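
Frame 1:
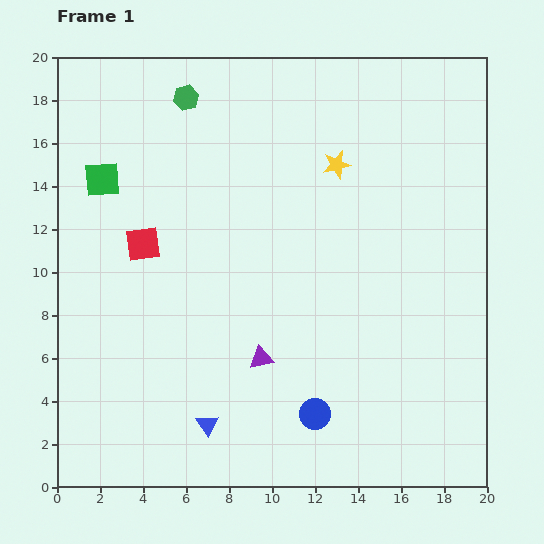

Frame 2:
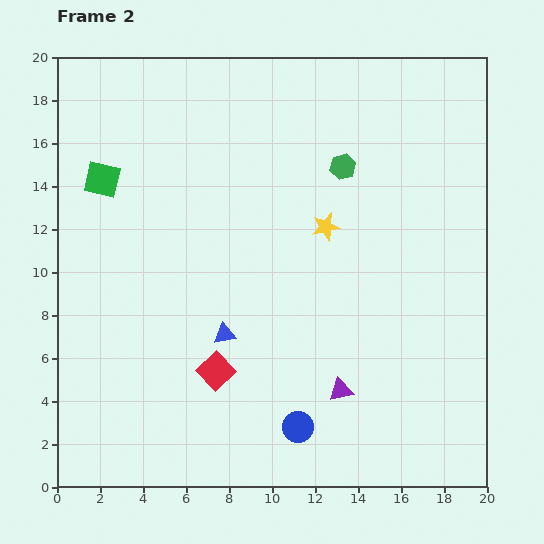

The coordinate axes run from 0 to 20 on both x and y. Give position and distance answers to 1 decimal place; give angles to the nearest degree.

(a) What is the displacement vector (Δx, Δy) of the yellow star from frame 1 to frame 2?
(-0.5, -2.9)

The yellow star was at (13.0, 15.0) in frame 1 and (12.5, 12.1) in frame 2.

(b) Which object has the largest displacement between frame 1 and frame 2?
the green hexagon

(moved 8.0; next 6.8)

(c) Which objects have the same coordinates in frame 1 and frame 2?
the green square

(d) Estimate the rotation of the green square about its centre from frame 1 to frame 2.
17° clockwise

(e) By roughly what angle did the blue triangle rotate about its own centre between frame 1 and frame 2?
55° clockwise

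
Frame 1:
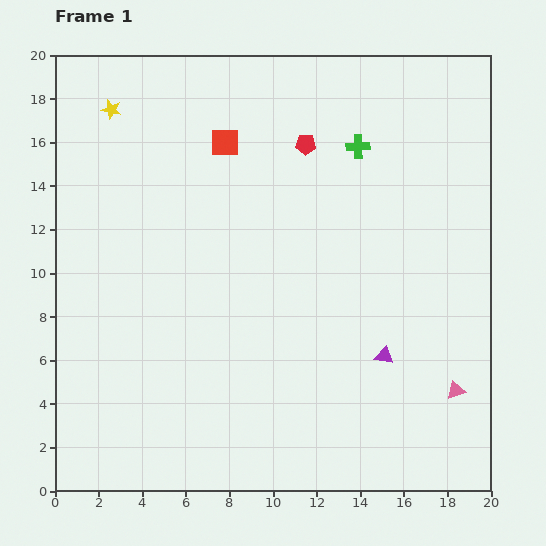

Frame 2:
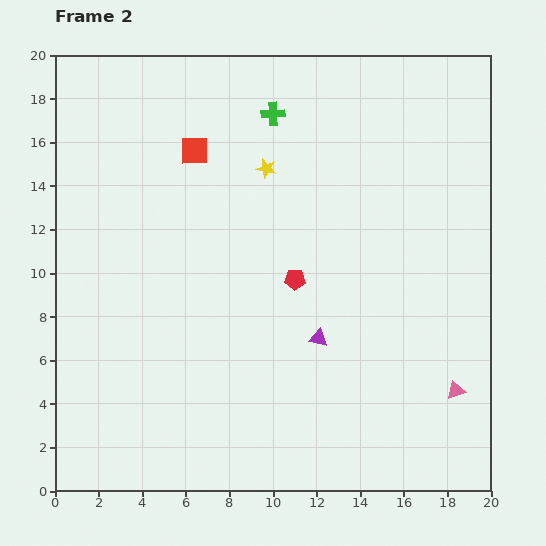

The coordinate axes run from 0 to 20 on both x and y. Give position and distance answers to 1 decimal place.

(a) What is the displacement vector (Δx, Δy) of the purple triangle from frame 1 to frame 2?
(-3.0, 0.8)

The purple triangle was at (15.1, 6.2) in frame 1 and (12.1, 7.0) in frame 2.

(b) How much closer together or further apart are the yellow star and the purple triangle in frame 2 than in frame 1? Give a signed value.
-8.7

Distance in frame 1: 16.9. Distance in frame 2: 8.2.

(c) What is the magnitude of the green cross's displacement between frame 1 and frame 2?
4.2

The green cross moved from (13.9, 15.8) to (10.0, 17.3), a distance of √(3.9² + 1.5²) ≈ 4.2.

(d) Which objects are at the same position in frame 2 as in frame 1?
the pink triangle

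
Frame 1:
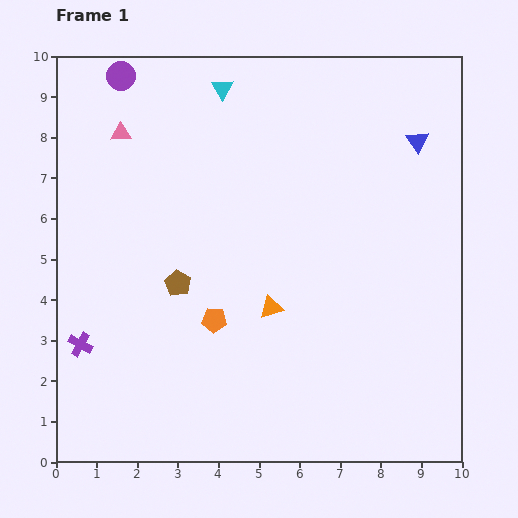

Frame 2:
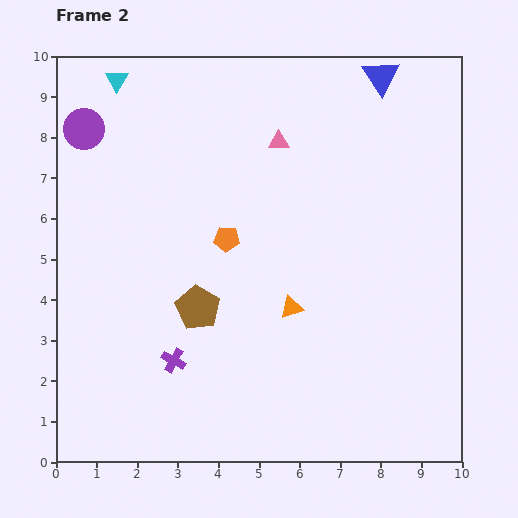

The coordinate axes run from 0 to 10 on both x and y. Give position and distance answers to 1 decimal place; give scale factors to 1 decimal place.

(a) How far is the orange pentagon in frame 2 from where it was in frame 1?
2.0

The orange pentagon moved from (3.9, 3.5) to (4.2, 5.5), a distance of √(0.3² + 2.0²) ≈ 2.0.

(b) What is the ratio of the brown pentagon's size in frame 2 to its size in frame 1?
1.7×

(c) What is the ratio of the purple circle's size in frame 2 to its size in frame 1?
1.4×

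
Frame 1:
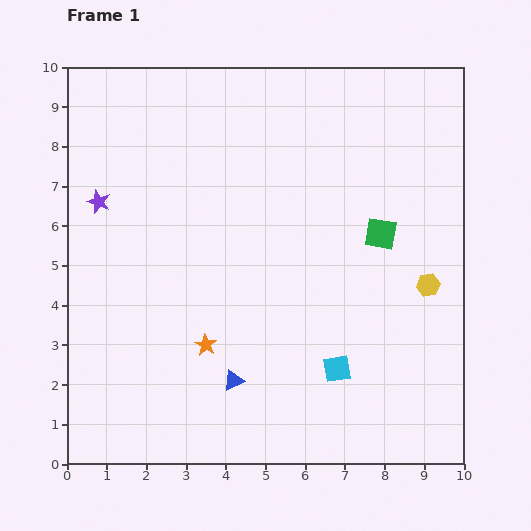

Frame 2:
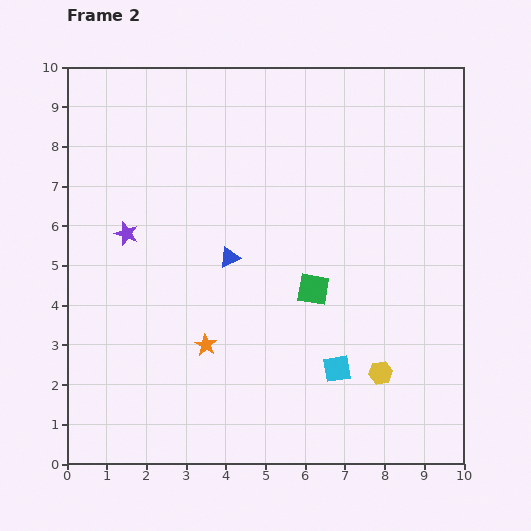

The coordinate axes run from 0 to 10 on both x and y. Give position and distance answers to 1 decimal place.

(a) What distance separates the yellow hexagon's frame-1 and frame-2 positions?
2.5

The yellow hexagon moved from (9.1, 4.5) to (7.9, 2.3), a distance of √(1.2² + 2.2²) ≈ 2.5.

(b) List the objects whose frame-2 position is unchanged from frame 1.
the cyan square, the orange star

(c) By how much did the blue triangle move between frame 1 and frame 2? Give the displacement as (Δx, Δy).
(-0.1, 3.1)

The blue triangle was at (4.2, 2.1) in frame 1 and (4.1, 5.2) in frame 2.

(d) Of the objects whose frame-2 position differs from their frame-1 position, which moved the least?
the purple star

(moved 1.1)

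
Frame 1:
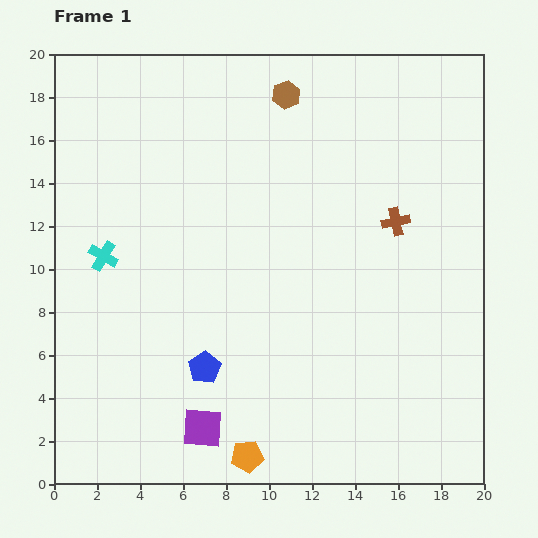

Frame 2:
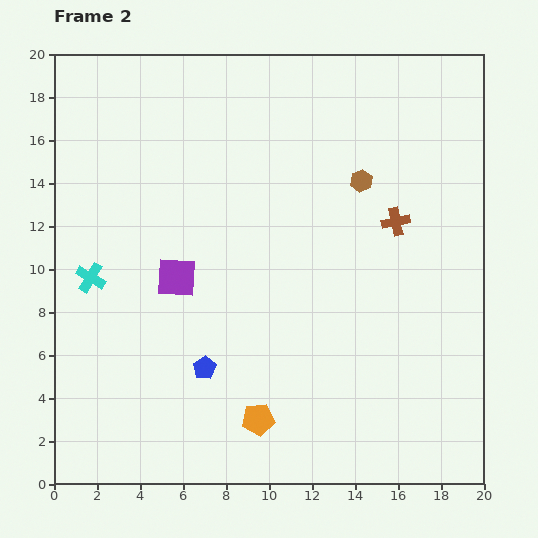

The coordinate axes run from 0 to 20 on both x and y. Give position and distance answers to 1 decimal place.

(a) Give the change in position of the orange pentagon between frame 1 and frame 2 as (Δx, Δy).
(0.5, 1.7)

The orange pentagon was at (9.0, 1.3) in frame 1 and (9.5, 3.0) in frame 2.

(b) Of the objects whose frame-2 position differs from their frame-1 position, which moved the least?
the cyan cross

(moved 1.2)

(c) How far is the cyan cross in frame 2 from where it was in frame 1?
1.2

The cyan cross moved from (2.3, 10.6) to (1.7, 9.6), a distance of √(0.6² + 1.0²) ≈ 1.2.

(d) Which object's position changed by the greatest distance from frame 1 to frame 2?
the purple square

(moved 7.1; next 5.3)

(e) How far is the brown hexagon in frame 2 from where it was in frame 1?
5.3

The brown hexagon moved from (10.8, 18.1) to (14.3, 14.1), a distance of √(3.5² + 4.0²) ≈ 5.3.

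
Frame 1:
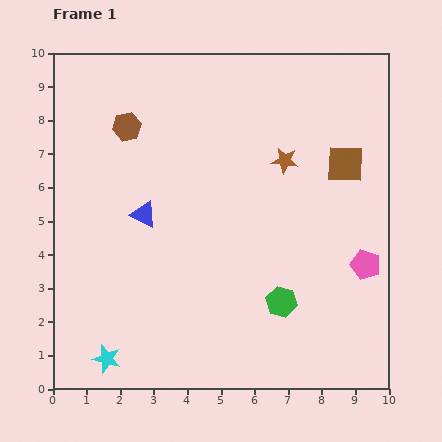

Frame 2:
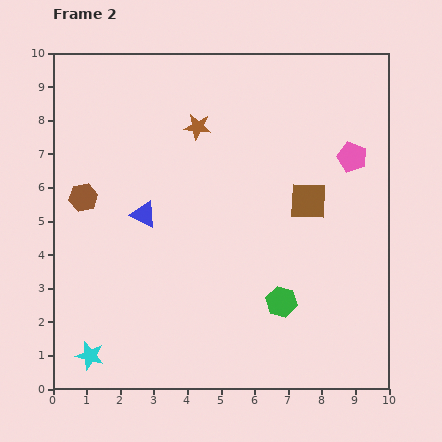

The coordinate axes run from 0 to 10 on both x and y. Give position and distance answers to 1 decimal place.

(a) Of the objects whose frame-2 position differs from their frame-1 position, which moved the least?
the cyan star

(moved 0.5)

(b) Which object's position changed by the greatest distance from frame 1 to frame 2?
the pink pentagon

(moved 3.2; next 2.8)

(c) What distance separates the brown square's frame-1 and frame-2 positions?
1.6

The brown square moved from (8.7, 6.7) to (7.6, 5.6), a distance of √(1.1² + 1.1²) ≈ 1.6.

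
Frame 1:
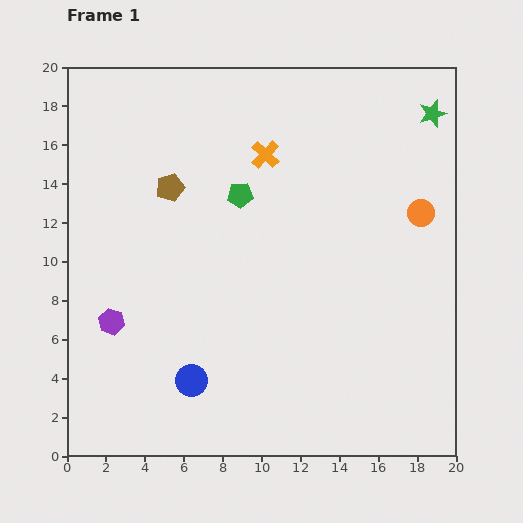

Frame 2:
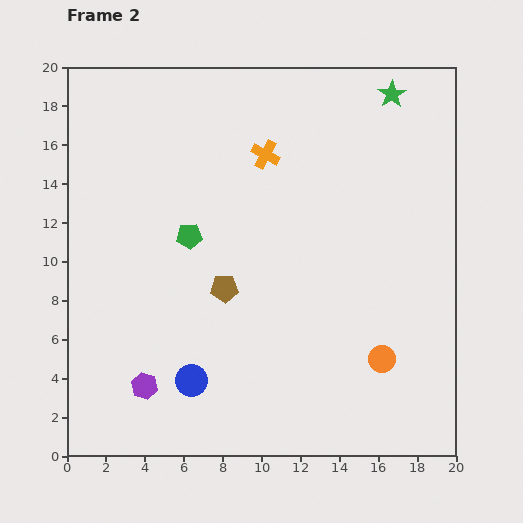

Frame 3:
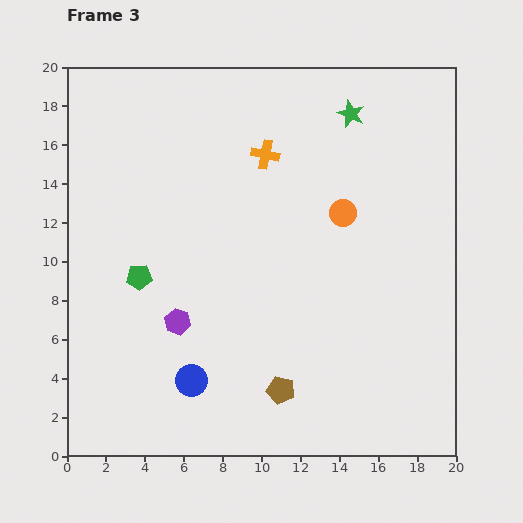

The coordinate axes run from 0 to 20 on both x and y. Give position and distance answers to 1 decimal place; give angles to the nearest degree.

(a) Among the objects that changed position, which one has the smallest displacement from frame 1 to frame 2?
the green star

(moved 2.3)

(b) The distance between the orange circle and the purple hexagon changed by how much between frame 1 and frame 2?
-4.6

Distance in frame 1: 16.9. Distance in frame 2: 12.3.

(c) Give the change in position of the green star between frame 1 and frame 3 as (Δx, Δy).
(-4.2, 0.0)

The green star was at (18.8, 17.6) in frame 1 and (14.6, 17.6) in frame 3.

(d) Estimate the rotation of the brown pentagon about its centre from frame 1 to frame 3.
30° clockwise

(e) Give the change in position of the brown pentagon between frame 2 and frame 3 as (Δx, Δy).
(2.9, -5.2)

The brown pentagon was at (8.1, 8.6) in frame 2 and (11.0, 3.4) in frame 3.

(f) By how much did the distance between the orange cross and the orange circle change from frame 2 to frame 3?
-7.1

Distance in frame 2: 12.1. Distance in frame 3: 5.0.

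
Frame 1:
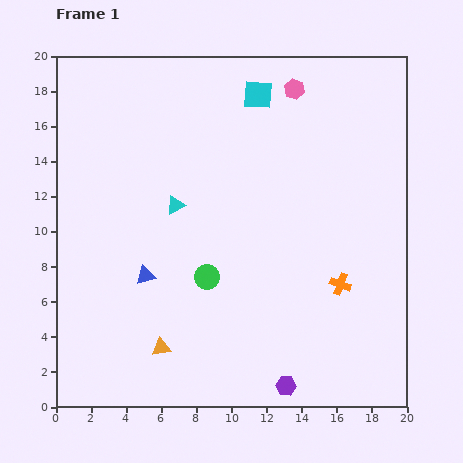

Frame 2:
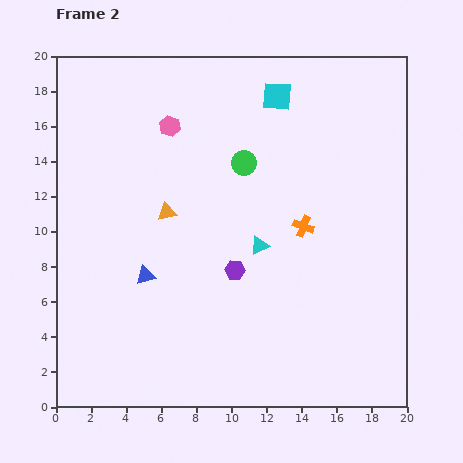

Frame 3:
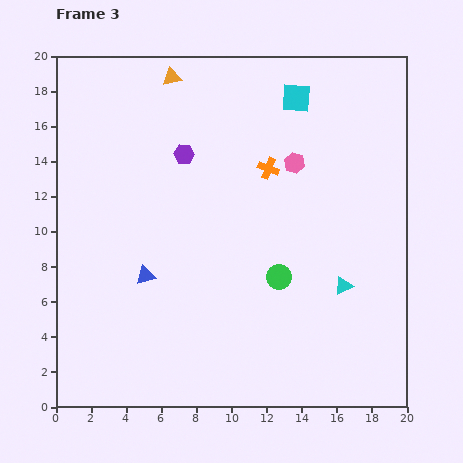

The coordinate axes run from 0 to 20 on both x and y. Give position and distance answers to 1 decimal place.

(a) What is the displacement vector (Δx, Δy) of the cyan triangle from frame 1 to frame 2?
(4.8, -2.3)

The cyan triangle was at (6.8, 11.5) in frame 1 and (11.6, 9.2) in frame 2.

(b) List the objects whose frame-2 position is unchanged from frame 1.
the blue triangle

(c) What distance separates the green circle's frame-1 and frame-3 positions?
4.1

The green circle moved from (8.6, 7.4) to (12.7, 7.4), a distance of √(4.1² + 0.0²) ≈ 4.1.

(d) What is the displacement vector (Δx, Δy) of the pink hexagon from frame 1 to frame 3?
(0.0, -4.2)

The pink hexagon was at (13.6, 18.1) in frame 1 and (13.6, 13.9) in frame 3.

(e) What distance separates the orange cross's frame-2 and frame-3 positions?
3.9

The orange cross moved from (14.1, 10.3) to (12.1, 13.6), a distance of √(2.0² + 3.3²) ≈ 3.9.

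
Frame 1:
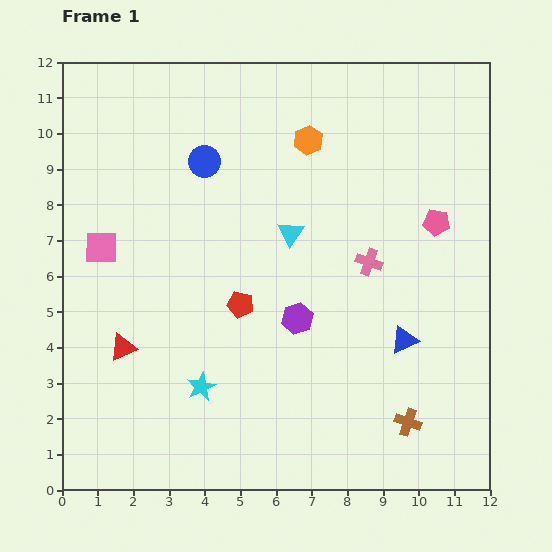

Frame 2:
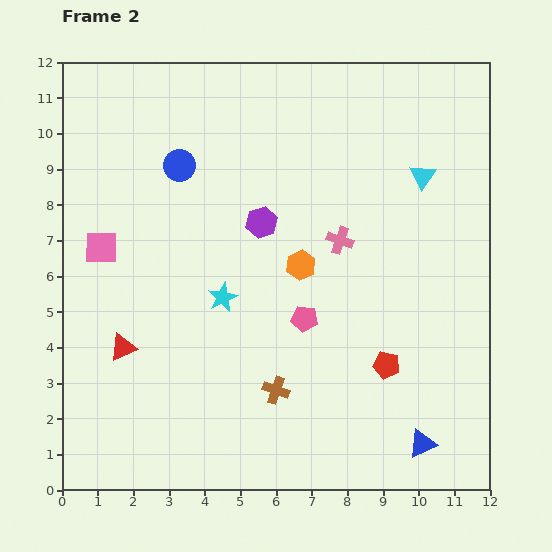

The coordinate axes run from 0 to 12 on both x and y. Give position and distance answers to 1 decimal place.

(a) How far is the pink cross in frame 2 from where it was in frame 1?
1.0

The pink cross moved from (8.6, 6.4) to (7.8, 7.0), a distance of √(0.8² + 0.6²) ≈ 1.0.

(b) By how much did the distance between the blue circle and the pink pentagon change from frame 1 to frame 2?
-1.2

Distance in frame 1: 6.7. Distance in frame 2: 5.5.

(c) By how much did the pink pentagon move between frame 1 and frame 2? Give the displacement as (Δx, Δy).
(-3.7, -2.7)

The pink pentagon was at (10.5, 7.5) in frame 1 and (6.8, 4.8) in frame 2.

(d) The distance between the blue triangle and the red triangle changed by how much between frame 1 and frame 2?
+0.9

Distance in frame 1: 7.9. Distance in frame 2: 8.8.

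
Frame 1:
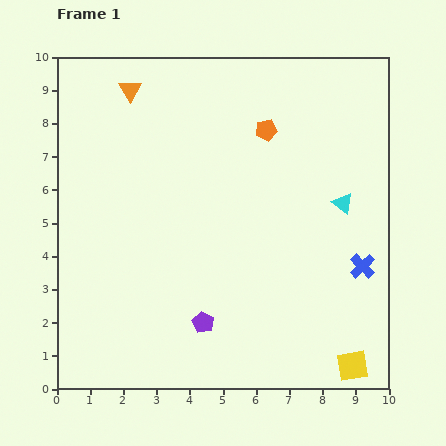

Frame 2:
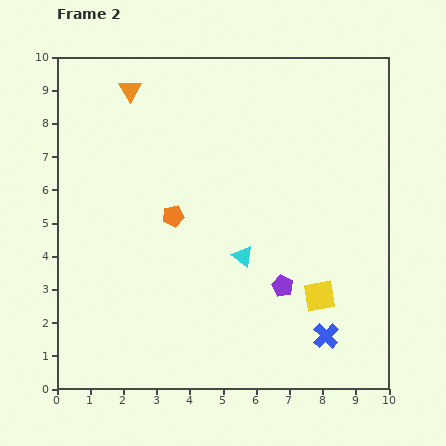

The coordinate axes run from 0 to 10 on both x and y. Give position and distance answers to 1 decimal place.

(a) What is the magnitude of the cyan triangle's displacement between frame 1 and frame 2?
3.4

The cyan triangle moved from (8.6, 5.6) to (5.6, 4.0), a distance of √(3.0² + 1.6²) ≈ 3.4.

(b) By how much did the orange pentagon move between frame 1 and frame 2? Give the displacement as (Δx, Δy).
(-2.8, -2.6)

The orange pentagon was at (6.3, 7.8) in frame 1 and (3.5, 5.2) in frame 2.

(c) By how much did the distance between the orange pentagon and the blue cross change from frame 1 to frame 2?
+0.8

Distance in frame 1: 5.0. Distance in frame 2: 5.8.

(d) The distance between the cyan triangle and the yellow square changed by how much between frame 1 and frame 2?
-2.3

Distance in frame 1: 4.9. Distance in frame 2: 2.6.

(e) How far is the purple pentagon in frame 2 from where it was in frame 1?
2.6

The purple pentagon moved from (4.4, 2.0) to (6.8, 3.1), a distance of √(2.4² + 1.1²) ≈ 2.6.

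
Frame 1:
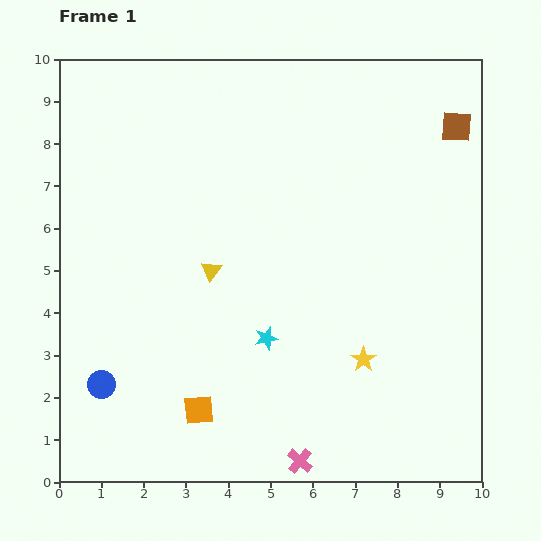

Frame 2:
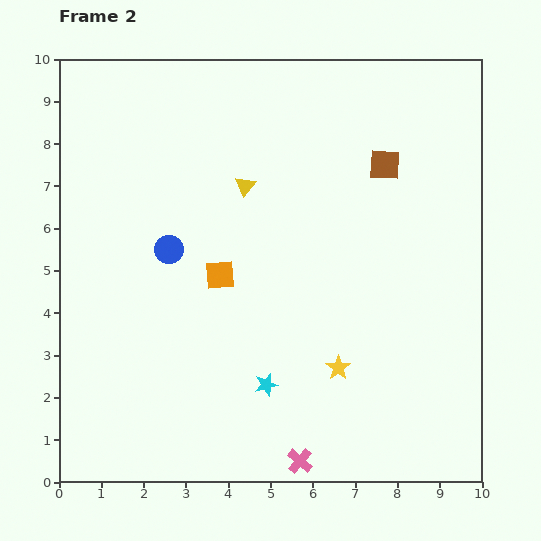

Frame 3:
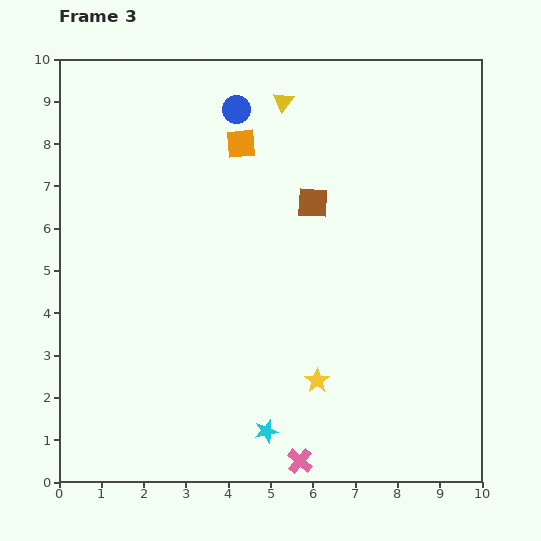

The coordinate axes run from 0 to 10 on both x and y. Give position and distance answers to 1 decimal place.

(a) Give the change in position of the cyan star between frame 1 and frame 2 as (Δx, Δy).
(0.0, -1.1)

The cyan star was at (4.9, 3.4) in frame 1 and (4.9, 2.3) in frame 2.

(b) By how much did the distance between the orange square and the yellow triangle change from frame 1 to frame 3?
-1.9

Distance in frame 1: 3.3. Distance in frame 3: 1.4.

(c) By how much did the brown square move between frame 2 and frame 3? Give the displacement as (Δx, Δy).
(-1.7, -0.9)

The brown square was at (7.7, 7.5) in frame 2 and (6.0, 6.6) in frame 3.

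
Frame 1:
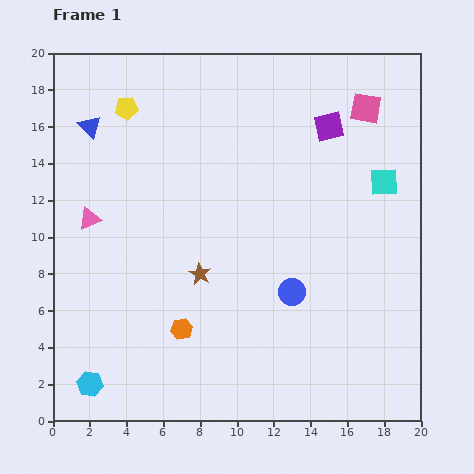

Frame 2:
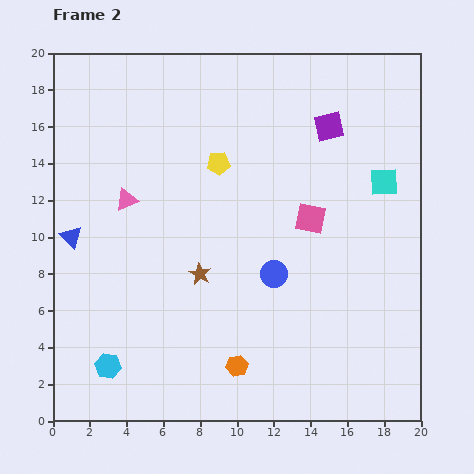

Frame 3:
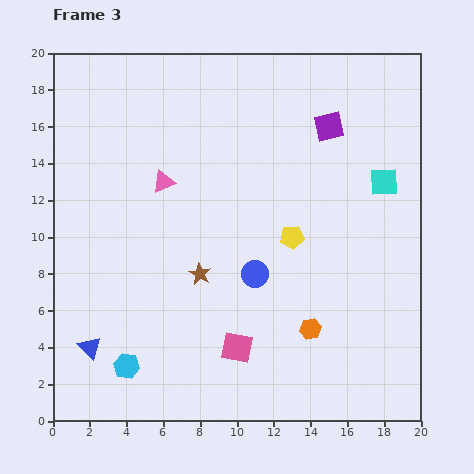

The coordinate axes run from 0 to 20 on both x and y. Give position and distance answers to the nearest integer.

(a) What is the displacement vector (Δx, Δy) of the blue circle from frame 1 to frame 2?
(-1, 1)

The blue circle was at (13, 7) in frame 1 and (12, 8) in frame 2.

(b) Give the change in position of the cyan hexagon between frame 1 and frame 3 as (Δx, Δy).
(2, 1)

The cyan hexagon was at (2, 2) in frame 1 and (4, 3) in frame 3.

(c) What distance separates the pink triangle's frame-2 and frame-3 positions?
2

The pink triangle moved from (4, 12) to (6, 13), a distance of √(2² + 1²) ≈ 2.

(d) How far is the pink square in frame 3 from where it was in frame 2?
8

The pink square moved from (14, 11) to (10, 4), a distance of √(4² + 7²) ≈ 8.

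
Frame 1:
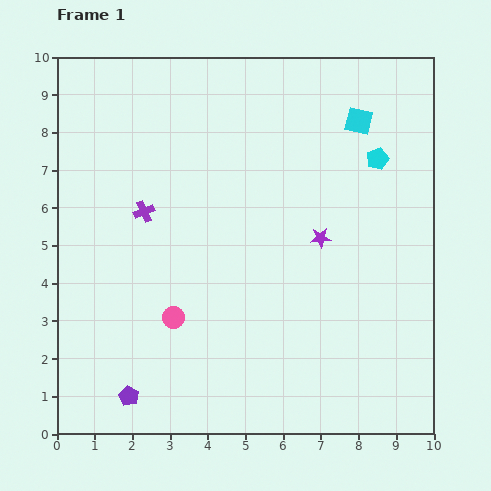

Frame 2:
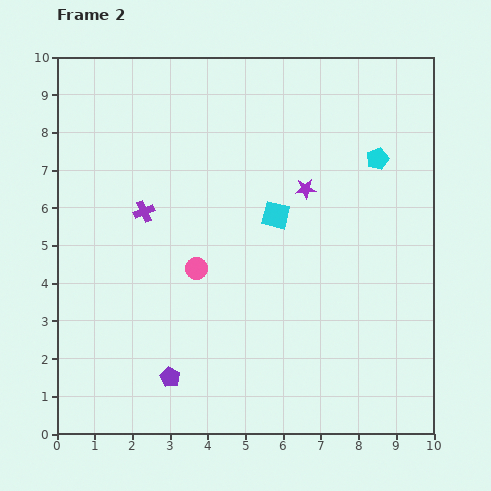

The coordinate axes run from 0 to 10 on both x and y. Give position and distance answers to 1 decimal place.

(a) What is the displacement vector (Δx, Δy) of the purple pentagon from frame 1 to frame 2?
(1.1, 0.5)

The purple pentagon was at (1.9, 1.0) in frame 1 and (3.0, 1.5) in frame 2.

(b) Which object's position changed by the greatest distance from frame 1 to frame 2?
the cyan square

(moved 3.3; next 1.4)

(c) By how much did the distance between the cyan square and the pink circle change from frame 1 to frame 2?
-4.6

Distance in frame 1: 7.1. Distance in frame 2: 2.5.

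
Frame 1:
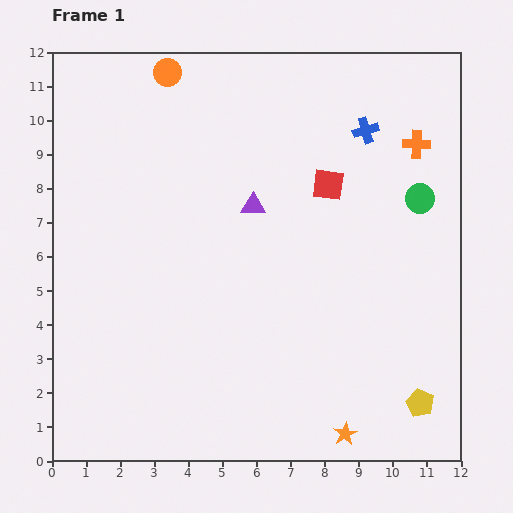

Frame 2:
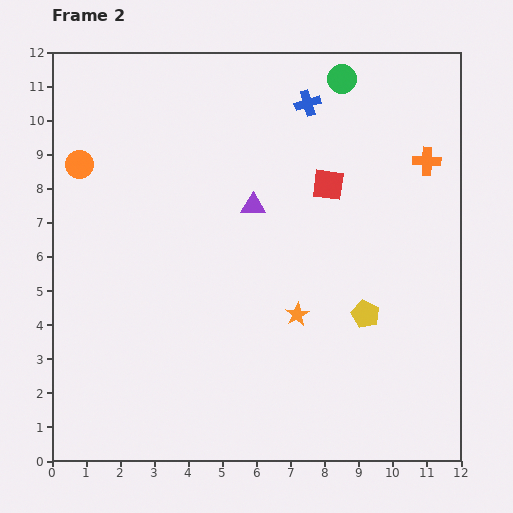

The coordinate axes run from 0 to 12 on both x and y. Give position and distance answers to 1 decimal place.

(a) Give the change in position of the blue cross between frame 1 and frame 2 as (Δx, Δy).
(-1.7, 0.8)

The blue cross was at (9.2, 9.7) in frame 1 and (7.5, 10.5) in frame 2.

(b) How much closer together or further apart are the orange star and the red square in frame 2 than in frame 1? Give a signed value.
-3.4

Distance in frame 1: 7.3. Distance in frame 2: 3.9.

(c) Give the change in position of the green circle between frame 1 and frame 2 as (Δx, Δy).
(-2.3, 3.5)

The green circle was at (10.8, 7.7) in frame 1 and (8.5, 11.2) in frame 2.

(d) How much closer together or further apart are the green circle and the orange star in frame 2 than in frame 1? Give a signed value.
-0.2

Distance in frame 1: 7.2. Distance in frame 2: 7.0.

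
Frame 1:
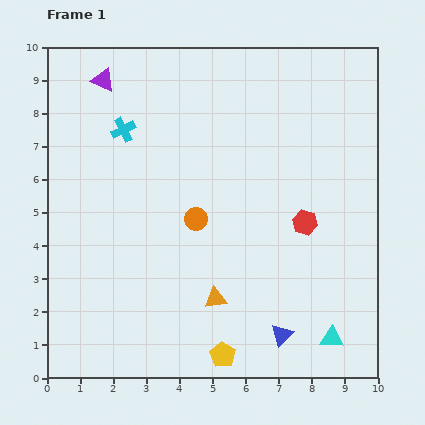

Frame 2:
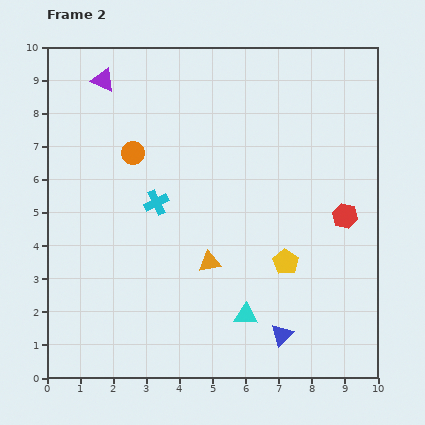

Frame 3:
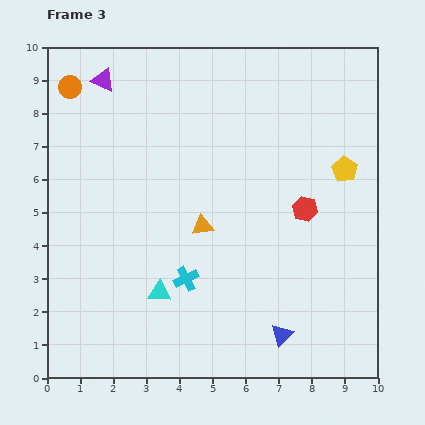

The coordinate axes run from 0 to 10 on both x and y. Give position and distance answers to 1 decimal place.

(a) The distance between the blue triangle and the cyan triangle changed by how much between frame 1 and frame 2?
-0.2

Distance in frame 1: 1.5. Distance in frame 2: 1.3.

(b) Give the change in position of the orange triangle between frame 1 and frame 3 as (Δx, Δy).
(-0.4, 2.2)

The orange triangle was at (5.1, 2.4) in frame 1 and (4.7, 4.6) in frame 3.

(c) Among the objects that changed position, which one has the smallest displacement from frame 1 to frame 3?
the red hexagon

(moved 0.4)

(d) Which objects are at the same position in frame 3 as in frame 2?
the blue triangle, the purple triangle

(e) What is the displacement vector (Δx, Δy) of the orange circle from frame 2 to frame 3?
(-1.9, 2.0)

The orange circle was at (2.6, 6.8) in frame 2 and (0.7, 8.8) in frame 3.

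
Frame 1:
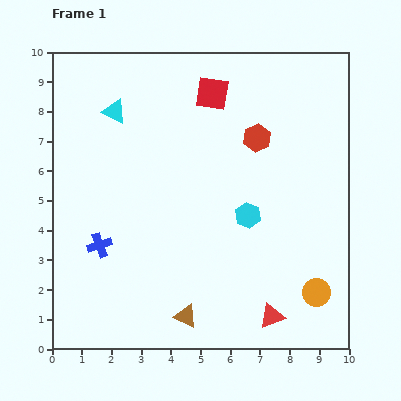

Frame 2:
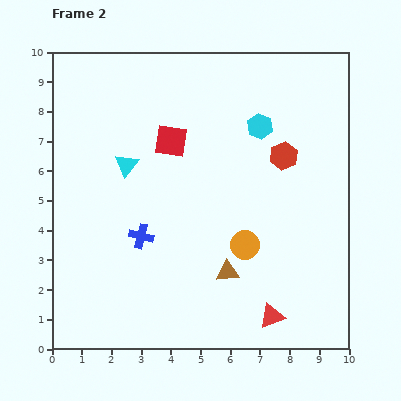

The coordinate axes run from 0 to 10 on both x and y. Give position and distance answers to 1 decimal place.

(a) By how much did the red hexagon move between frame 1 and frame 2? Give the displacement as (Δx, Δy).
(0.9, -0.6)

The red hexagon was at (6.9, 7.1) in frame 1 and (7.8, 6.5) in frame 2.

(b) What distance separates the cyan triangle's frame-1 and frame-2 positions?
1.8

The cyan triangle moved from (2.1, 8.0) to (2.5, 6.2), a distance of √(0.4² + 1.8²) ≈ 1.8.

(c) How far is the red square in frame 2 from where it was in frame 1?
2.1

The red square moved from (5.4, 8.6) to (4.0, 7.0), a distance of √(1.4² + 1.6²) ≈ 2.1.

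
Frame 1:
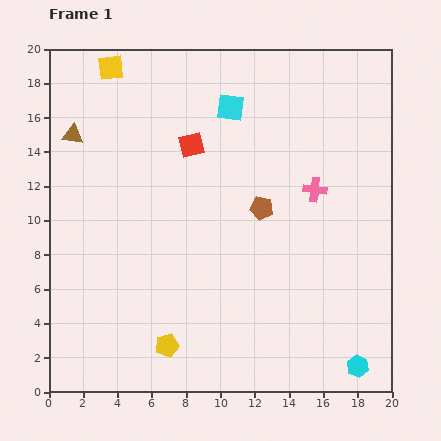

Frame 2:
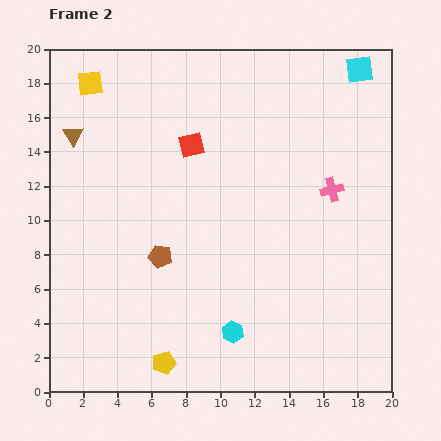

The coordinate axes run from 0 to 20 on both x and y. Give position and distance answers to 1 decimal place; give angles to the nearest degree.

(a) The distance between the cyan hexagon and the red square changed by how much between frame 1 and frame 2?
-4.9

Distance in frame 1: 16.1. Distance in frame 2: 11.2.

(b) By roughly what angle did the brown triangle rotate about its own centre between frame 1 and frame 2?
49° clockwise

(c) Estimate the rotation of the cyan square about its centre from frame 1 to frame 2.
16° counter-clockwise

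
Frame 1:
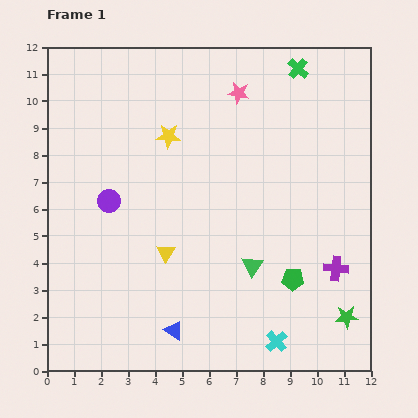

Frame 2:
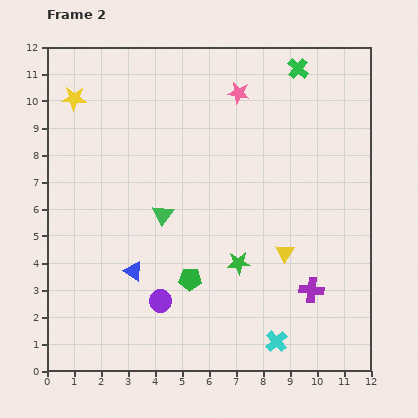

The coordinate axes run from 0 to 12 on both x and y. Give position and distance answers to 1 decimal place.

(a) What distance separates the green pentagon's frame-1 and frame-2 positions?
3.8

The green pentagon moved from (9.1, 3.4) to (5.3, 3.4), a distance of √(3.8² + 0.0²) ≈ 3.8.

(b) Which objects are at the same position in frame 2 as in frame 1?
the cyan cross, the pink star, the green cross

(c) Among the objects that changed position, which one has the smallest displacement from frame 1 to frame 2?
the purple cross

(moved 1.2)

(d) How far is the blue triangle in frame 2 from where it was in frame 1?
2.7

The blue triangle moved from (4.7, 1.5) to (3.2, 3.7), a distance of √(1.5² + 2.2²) ≈ 2.7.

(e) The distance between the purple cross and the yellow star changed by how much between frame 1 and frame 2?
+3.4

Distance in frame 1: 7.9. Distance in frame 2: 11.3.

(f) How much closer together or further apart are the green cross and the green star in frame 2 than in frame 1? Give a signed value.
-1.9

Distance in frame 1: 9.4. Distance in frame 2: 7.5.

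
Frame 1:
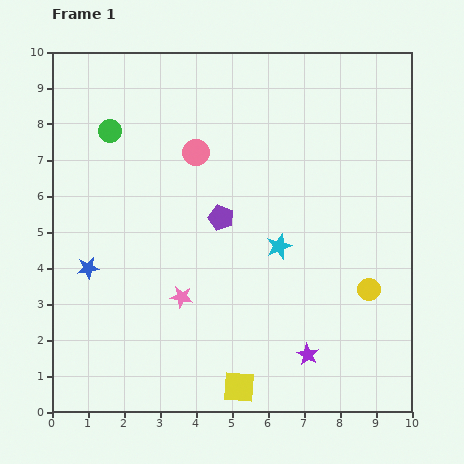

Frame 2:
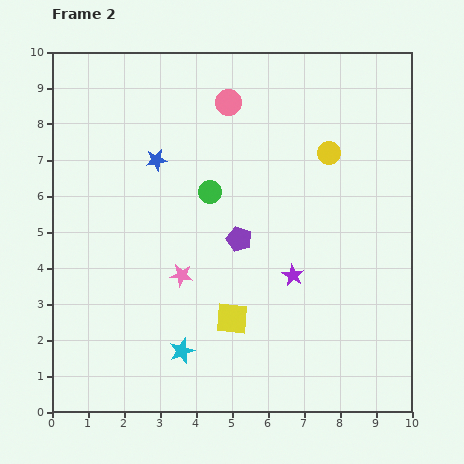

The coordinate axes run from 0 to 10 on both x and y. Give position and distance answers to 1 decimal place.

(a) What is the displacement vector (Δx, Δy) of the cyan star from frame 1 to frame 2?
(-2.7, -2.9)

The cyan star was at (6.3, 4.6) in frame 1 and (3.6, 1.7) in frame 2.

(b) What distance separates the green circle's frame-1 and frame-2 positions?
3.3

The green circle moved from (1.6, 7.8) to (4.4, 6.1), a distance of √(2.8² + 1.7²) ≈ 3.3.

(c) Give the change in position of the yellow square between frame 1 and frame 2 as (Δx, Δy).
(-0.2, 1.9)

The yellow square was at (5.2, 0.7) in frame 1 and (5.0, 2.6) in frame 2.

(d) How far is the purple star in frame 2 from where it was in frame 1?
2.2

The purple star moved from (7.1, 1.6) to (6.7, 3.8), a distance of √(0.4² + 2.2²) ≈ 2.2.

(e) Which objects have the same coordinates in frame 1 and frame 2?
none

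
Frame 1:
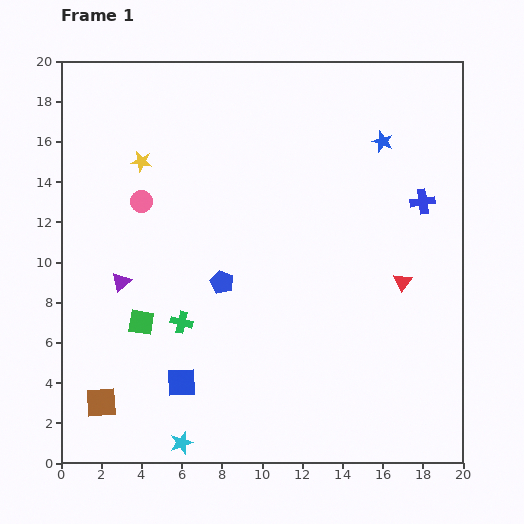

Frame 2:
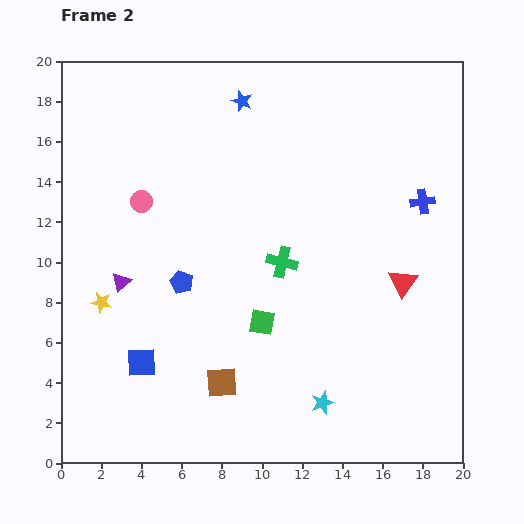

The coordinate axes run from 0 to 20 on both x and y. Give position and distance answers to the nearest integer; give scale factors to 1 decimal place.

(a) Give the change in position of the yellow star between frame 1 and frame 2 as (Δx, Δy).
(-2, -7)

The yellow star was at (4, 15) in frame 1 and (2, 8) in frame 2.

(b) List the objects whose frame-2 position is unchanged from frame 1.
the pink circle, the blue cross, the red triangle, the purple triangle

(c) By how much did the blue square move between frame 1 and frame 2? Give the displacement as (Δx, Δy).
(-2, 1)

The blue square was at (6, 4) in frame 1 and (4, 5) in frame 2.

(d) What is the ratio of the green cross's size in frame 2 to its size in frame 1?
1.4×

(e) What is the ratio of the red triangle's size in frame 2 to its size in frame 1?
1.6×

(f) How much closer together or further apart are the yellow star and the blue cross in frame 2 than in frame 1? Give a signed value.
+3

Distance in frame 1: 14. Distance in frame 2: 17.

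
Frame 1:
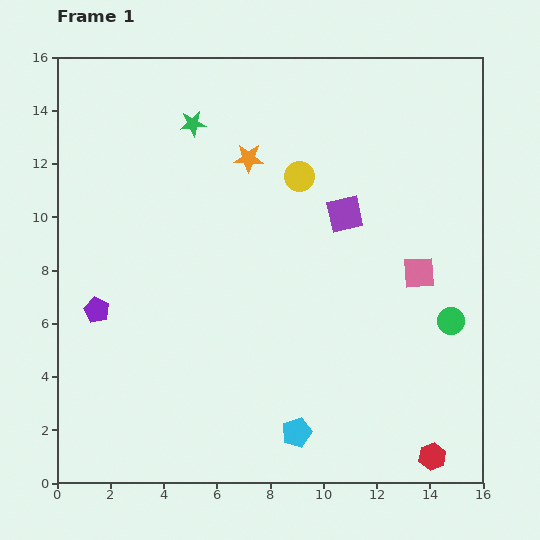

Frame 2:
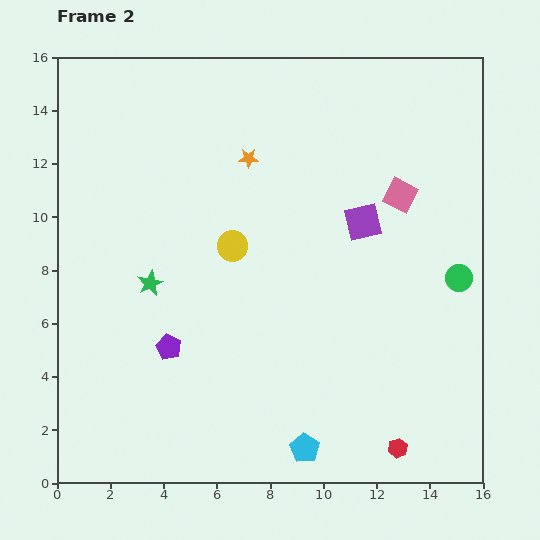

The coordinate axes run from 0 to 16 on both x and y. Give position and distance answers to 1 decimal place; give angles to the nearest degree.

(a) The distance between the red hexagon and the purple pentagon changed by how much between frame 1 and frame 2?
-4.3

Distance in frame 1: 13.7. Distance in frame 2: 9.4.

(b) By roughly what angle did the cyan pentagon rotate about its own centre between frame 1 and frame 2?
21° counter-clockwise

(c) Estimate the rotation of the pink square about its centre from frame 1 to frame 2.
31° clockwise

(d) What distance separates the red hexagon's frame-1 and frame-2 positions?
1.3

The red hexagon moved from (14.1, 1.0) to (12.8, 1.3), a distance of √(1.3² + 0.3²) ≈ 1.3.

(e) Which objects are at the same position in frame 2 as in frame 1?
the orange star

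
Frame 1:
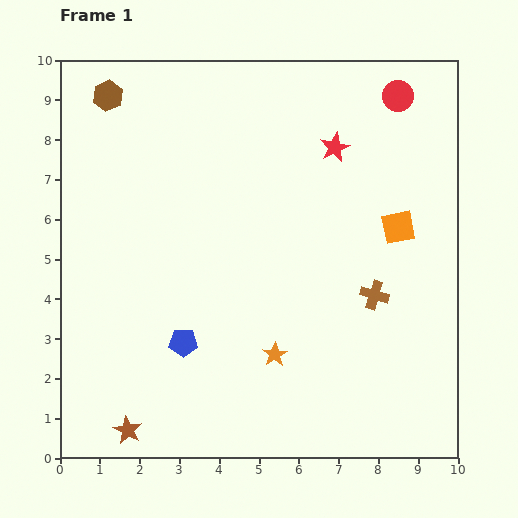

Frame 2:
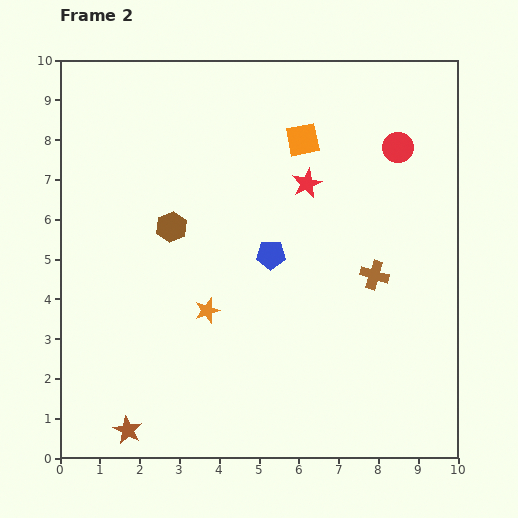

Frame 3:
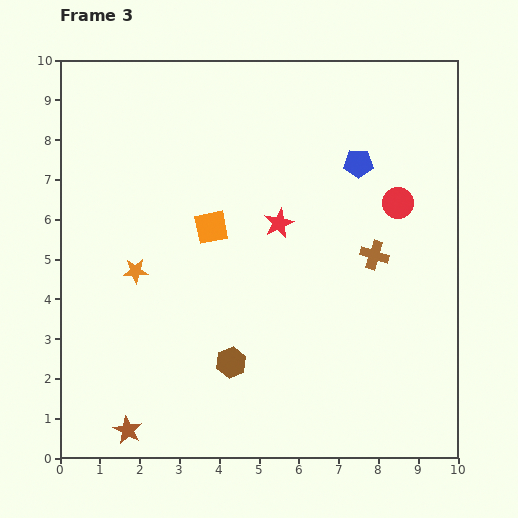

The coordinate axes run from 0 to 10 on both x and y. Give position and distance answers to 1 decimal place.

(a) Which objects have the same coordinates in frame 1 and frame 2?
the brown star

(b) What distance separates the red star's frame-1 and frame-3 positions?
2.4

The red star moved from (6.9, 7.8) to (5.5, 5.9), a distance of √(1.4² + 1.9²) ≈ 2.4.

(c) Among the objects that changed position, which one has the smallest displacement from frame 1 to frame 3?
the brown cross

(moved 1.0)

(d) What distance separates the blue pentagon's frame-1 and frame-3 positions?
6.3

The blue pentagon moved from (3.1, 2.9) to (7.5, 7.4), a distance of √(4.4² + 4.5²) ≈ 6.3.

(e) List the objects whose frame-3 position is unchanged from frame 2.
the brown star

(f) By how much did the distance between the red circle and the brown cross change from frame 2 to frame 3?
-1.9

Distance in frame 2: 3.3. Distance in frame 3: 1.4.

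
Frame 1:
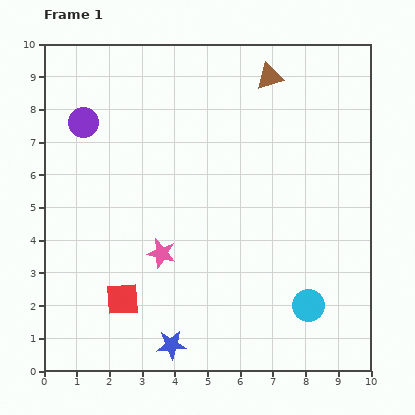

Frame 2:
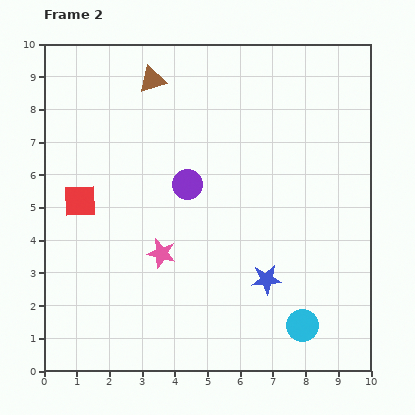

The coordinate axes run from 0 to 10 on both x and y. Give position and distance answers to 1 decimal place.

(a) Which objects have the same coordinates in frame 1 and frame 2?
the pink star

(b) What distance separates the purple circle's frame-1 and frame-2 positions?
3.7

The purple circle moved from (1.2, 7.6) to (4.4, 5.7), a distance of √(3.2² + 1.9²) ≈ 3.7.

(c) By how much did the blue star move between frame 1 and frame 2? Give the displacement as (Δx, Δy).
(2.9, 2.0)

The blue star was at (3.9, 0.8) in frame 1 and (6.8, 2.8) in frame 2.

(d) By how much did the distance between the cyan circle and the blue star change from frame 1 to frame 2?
-2.6

Distance in frame 1: 4.4. Distance in frame 2: 1.8.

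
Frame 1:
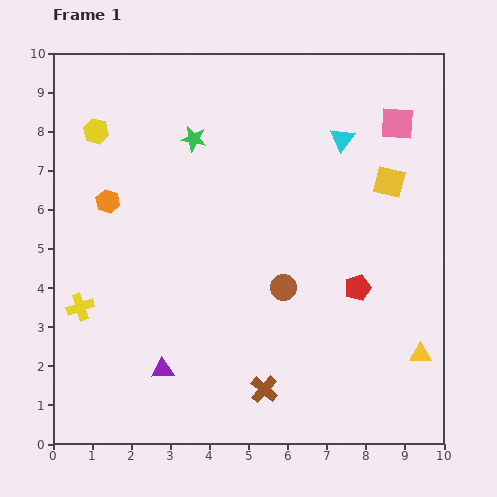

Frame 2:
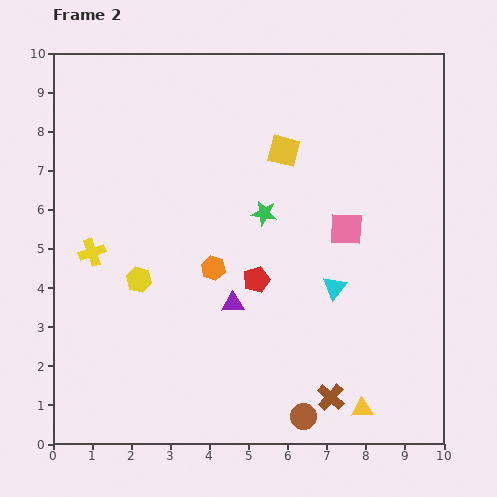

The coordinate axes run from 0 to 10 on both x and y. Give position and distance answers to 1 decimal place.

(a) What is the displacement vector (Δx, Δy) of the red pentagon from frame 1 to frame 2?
(-2.6, 0.2)

The red pentagon was at (7.8, 4.0) in frame 1 and (5.2, 4.2) in frame 2.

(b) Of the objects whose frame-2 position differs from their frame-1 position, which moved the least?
the yellow cross

(moved 1.4)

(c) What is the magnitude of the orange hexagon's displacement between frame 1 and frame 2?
3.2

The orange hexagon moved from (1.4, 6.2) to (4.1, 4.5), a distance of √(2.7² + 1.7²) ≈ 3.2.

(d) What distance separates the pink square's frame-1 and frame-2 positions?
3.0

The pink square moved from (8.8, 8.2) to (7.5, 5.5), a distance of √(1.3² + 2.7²) ≈ 3.0.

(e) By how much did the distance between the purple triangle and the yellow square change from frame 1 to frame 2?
-3.4

Distance in frame 1: 7.5. Distance in frame 2: 4.1.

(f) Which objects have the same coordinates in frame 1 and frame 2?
none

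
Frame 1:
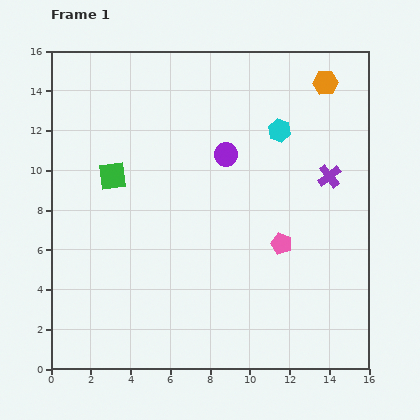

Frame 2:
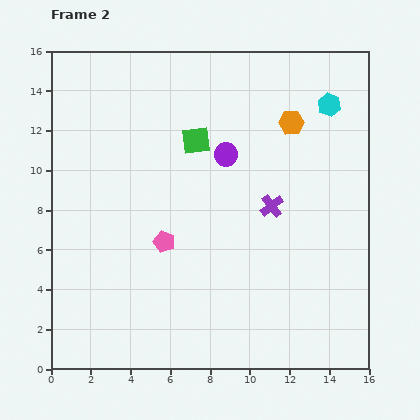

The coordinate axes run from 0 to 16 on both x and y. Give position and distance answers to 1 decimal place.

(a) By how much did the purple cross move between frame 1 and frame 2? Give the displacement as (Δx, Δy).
(-2.9, -1.5)

The purple cross was at (14.0, 9.7) in frame 1 and (11.1, 8.2) in frame 2.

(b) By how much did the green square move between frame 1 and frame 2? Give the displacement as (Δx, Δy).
(4.2, 1.8)

The green square was at (3.1, 9.7) in frame 1 and (7.3, 11.5) in frame 2.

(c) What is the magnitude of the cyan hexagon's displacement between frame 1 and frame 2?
2.8

The cyan hexagon moved from (11.5, 12.0) to (14.0, 13.3), a distance of √(2.5² + 1.3²) ≈ 2.8.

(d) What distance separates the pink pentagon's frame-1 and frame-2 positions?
5.9

The pink pentagon moved from (11.6, 6.3) to (5.7, 6.4), a distance of √(5.9² + 0.1²) ≈ 5.9.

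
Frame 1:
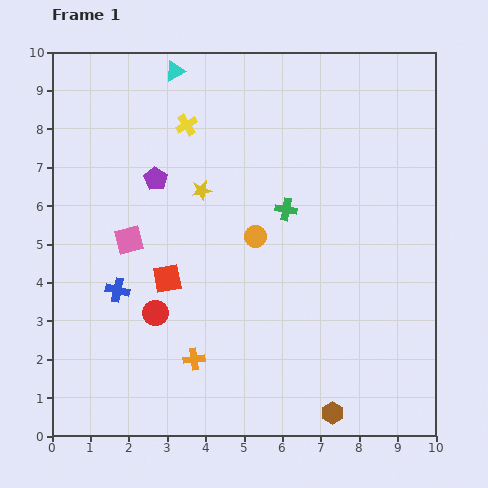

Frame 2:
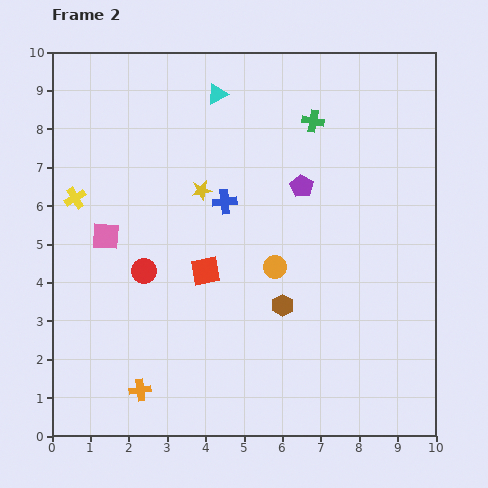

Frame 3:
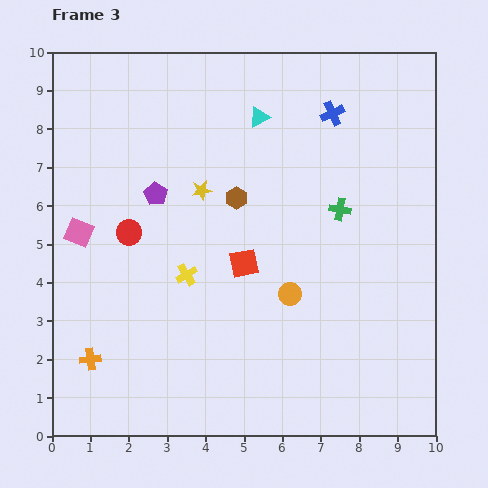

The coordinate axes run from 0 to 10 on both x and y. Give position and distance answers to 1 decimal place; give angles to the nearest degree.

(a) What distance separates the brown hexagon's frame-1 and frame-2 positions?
3.1

The brown hexagon moved from (7.3, 0.6) to (6.0, 3.4), a distance of √(1.3² + 2.8²) ≈ 3.1.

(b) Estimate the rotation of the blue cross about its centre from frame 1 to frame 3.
37° counter-clockwise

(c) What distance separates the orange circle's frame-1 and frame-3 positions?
1.7

The orange circle moved from (5.3, 5.2) to (6.2, 3.7), a distance of √(0.9² + 1.5²) ≈ 1.7.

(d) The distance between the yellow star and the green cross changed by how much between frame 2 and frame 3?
+0.2

Distance in frame 2: 3.4. Distance in frame 3: 3.6.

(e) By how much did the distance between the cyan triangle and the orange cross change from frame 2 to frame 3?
-0.3

Distance in frame 2: 8.0. Distance in frame 3: 7.7.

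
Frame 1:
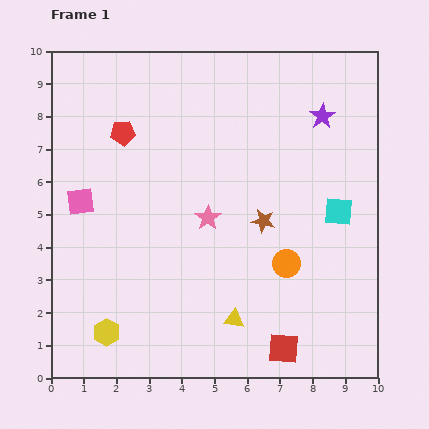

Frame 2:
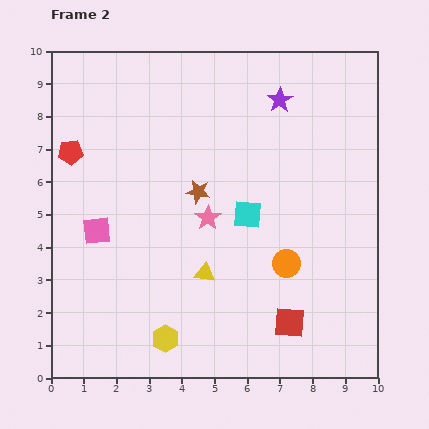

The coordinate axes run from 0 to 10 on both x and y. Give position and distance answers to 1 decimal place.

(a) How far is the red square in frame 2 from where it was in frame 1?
0.8

The red square moved from (7.1, 0.9) to (7.3, 1.7), a distance of √(0.2² + 0.8²) ≈ 0.8.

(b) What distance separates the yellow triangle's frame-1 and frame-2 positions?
1.7

The yellow triangle moved from (5.6, 1.8) to (4.7, 3.2), a distance of √(0.9² + 1.4²) ≈ 1.7.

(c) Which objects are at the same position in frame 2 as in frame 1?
the orange circle, the pink star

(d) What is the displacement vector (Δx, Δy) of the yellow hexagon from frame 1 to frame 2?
(1.8, -0.2)

The yellow hexagon was at (1.7, 1.4) in frame 1 and (3.5, 1.2) in frame 2.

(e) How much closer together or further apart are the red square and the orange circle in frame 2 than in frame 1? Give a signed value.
-0.8

Distance in frame 1: 2.6. Distance in frame 2: 1.8.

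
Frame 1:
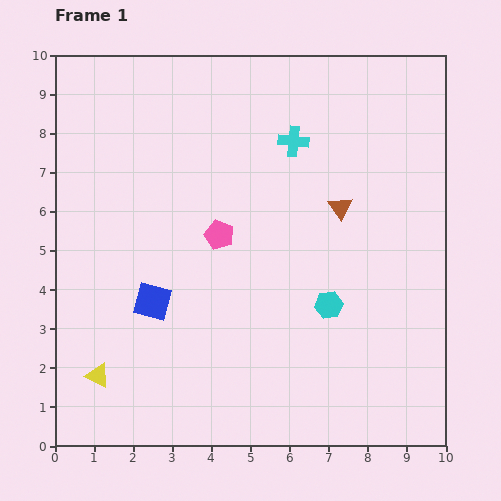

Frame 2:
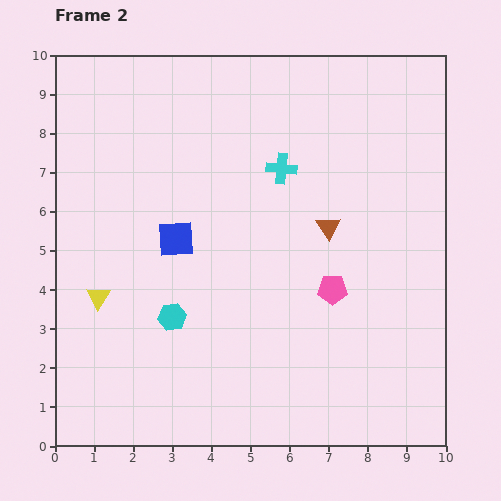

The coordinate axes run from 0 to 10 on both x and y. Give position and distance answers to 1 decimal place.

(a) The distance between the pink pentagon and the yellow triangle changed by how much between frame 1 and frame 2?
+1.2

Distance in frame 1: 4.8. Distance in frame 2: 6.0.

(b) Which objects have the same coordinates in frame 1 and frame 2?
none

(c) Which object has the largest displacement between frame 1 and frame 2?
the cyan hexagon

(moved 4.0; next 3.2)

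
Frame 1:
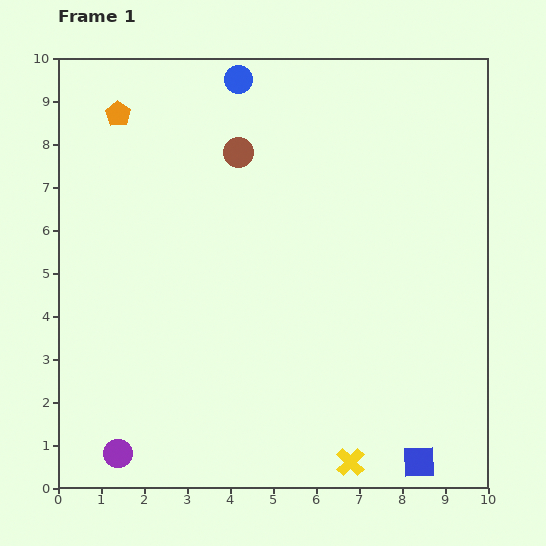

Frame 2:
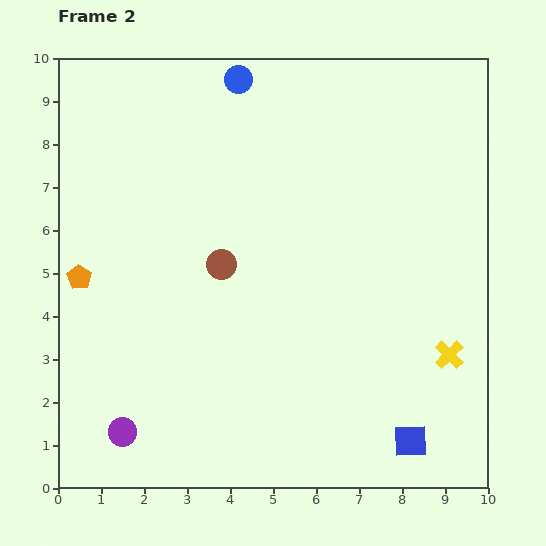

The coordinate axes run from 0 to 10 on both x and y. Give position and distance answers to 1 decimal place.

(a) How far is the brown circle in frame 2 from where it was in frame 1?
2.6

The brown circle moved from (4.2, 7.8) to (3.8, 5.2), a distance of √(0.4² + 2.6²) ≈ 2.6.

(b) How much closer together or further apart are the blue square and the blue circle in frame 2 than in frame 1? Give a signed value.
-0.5

Distance in frame 1: 9.8. Distance in frame 2: 9.3.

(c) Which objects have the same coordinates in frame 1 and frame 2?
the blue circle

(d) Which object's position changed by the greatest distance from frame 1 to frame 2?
the orange pentagon

(moved 3.9; next 3.4)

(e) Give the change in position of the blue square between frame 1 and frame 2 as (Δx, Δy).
(-0.2, 0.5)

The blue square was at (8.4, 0.6) in frame 1 and (8.2, 1.1) in frame 2.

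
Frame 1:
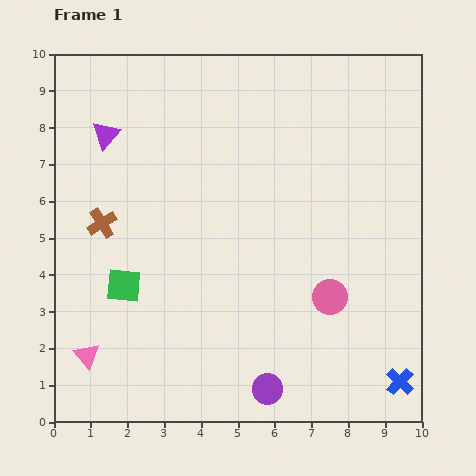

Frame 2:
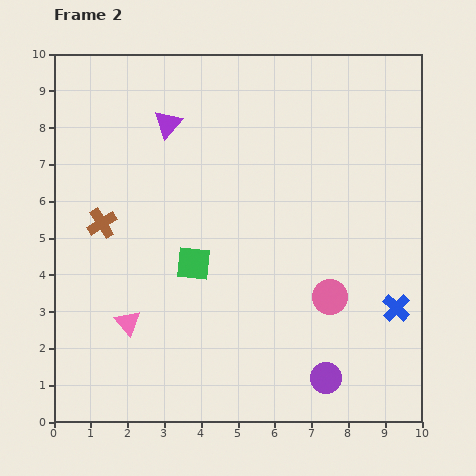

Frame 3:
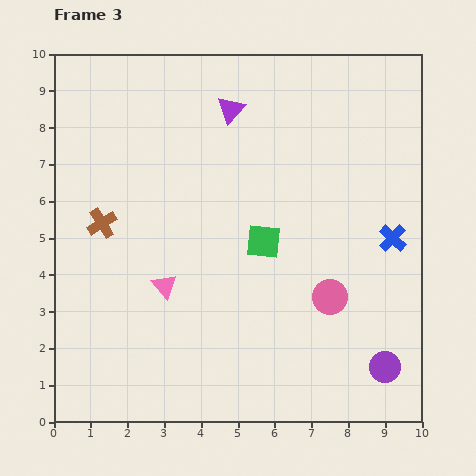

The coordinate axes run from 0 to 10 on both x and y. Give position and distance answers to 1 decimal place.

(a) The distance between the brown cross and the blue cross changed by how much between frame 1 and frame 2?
-0.9

Distance in frame 1: 9.2. Distance in frame 2: 8.3.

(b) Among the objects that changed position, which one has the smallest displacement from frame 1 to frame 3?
the pink triangle

(moved 2.8)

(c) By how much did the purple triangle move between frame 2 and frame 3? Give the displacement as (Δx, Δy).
(1.7, 0.4)

The purple triangle was at (3.1, 8.1) in frame 2 and (4.8, 8.5) in frame 3.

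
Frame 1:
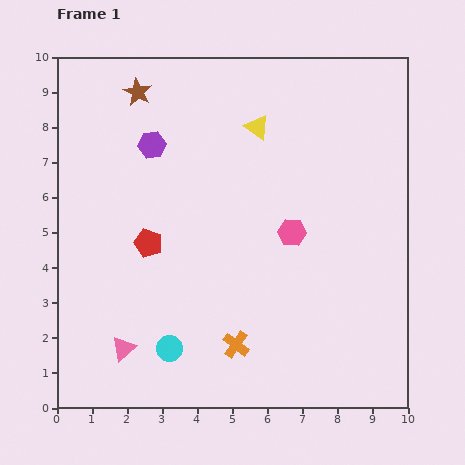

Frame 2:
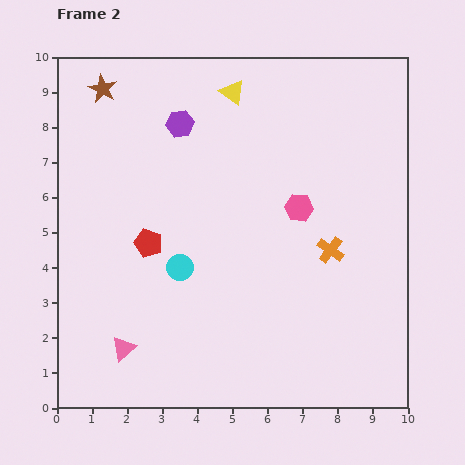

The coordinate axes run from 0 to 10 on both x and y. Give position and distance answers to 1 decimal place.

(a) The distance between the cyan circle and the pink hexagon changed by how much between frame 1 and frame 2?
-1.0

Distance in frame 1: 4.8. Distance in frame 2: 3.8.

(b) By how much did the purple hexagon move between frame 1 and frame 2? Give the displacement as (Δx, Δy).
(0.8, 0.6)

The purple hexagon was at (2.7, 7.5) in frame 1 and (3.5, 8.1) in frame 2.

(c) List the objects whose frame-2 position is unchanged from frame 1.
the pink triangle, the red pentagon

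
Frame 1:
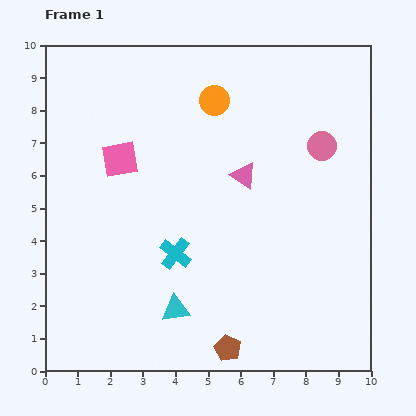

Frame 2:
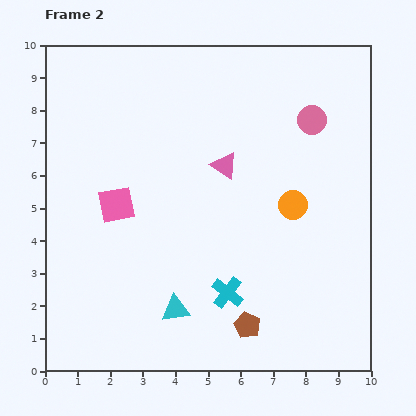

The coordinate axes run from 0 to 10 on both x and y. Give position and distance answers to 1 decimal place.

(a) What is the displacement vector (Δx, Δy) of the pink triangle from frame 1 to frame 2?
(-0.6, 0.3)

The pink triangle was at (6.1, 6.0) in frame 1 and (5.5, 6.3) in frame 2.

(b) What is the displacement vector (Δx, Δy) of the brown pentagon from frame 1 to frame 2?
(0.6, 0.7)

The brown pentagon was at (5.6, 0.7) in frame 1 and (6.2, 1.4) in frame 2.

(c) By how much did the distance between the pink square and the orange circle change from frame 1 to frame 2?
+2.0

Distance in frame 1: 3.4. Distance in frame 2: 5.4.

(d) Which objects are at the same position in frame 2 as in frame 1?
the cyan triangle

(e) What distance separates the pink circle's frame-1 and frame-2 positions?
0.9

The pink circle moved from (8.5, 6.9) to (8.2, 7.7), a distance of √(0.3² + 0.8²) ≈ 0.9.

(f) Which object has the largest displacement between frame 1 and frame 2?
the orange circle

(moved 4.0; next 2.0)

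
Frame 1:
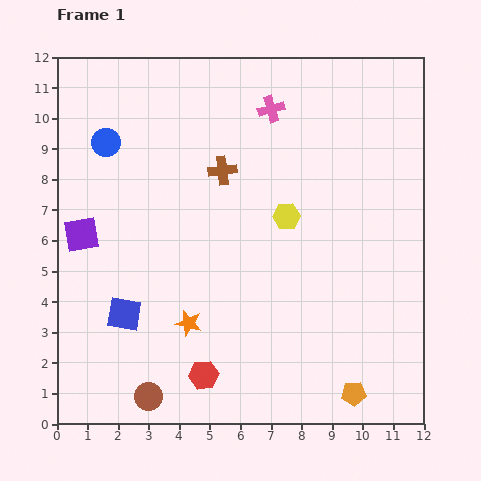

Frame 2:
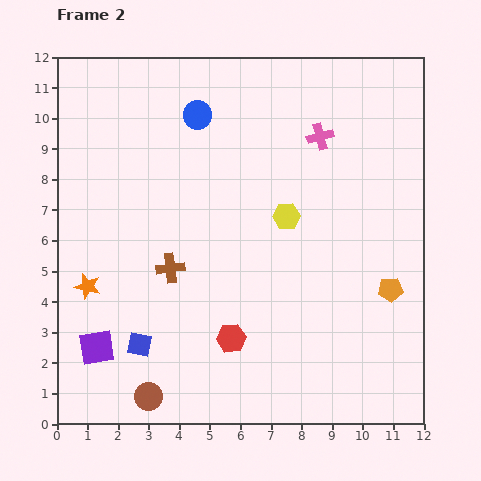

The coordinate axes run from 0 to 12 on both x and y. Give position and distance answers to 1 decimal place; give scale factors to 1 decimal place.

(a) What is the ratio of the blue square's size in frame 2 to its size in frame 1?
0.7×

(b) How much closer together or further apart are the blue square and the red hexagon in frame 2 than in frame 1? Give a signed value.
-0.3

Distance in frame 1: 3.3. Distance in frame 2: 3.0.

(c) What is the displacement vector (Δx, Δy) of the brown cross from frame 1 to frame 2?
(-1.7, -3.2)

The brown cross was at (5.4, 8.3) in frame 1 and (3.7, 5.1) in frame 2.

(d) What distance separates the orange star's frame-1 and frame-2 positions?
3.5

The orange star moved from (4.3, 3.3) to (1.0, 4.5), a distance of √(3.3² + 1.2²) ≈ 3.5.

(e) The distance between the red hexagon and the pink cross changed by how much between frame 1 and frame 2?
-1.8

Distance in frame 1: 9.0. Distance in frame 2: 7.2.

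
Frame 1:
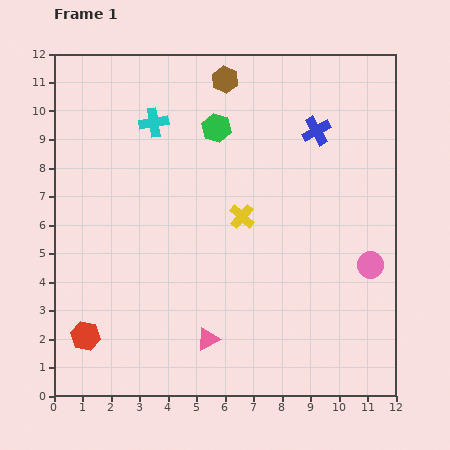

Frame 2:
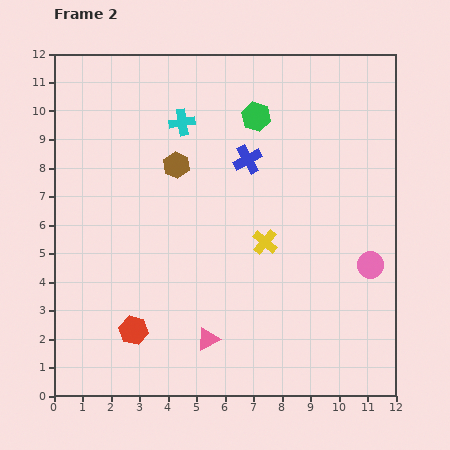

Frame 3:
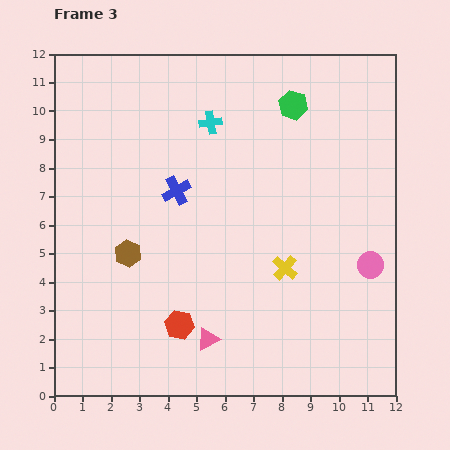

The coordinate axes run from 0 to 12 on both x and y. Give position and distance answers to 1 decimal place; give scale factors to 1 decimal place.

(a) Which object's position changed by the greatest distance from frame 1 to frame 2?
the brown hexagon

(moved 3.4; next 2.6)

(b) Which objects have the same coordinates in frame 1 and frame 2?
the pink circle, the pink triangle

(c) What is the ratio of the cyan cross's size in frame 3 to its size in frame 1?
0.8×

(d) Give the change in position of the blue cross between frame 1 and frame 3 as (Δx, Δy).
(-4.9, -2.1)

The blue cross was at (9.2, 9.3) in frame 1 and (4.3, 7.2) in frame 3.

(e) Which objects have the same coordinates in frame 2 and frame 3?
the pink circle, the pink triangle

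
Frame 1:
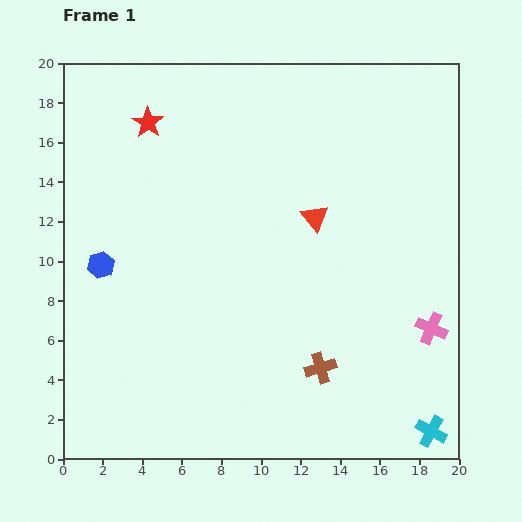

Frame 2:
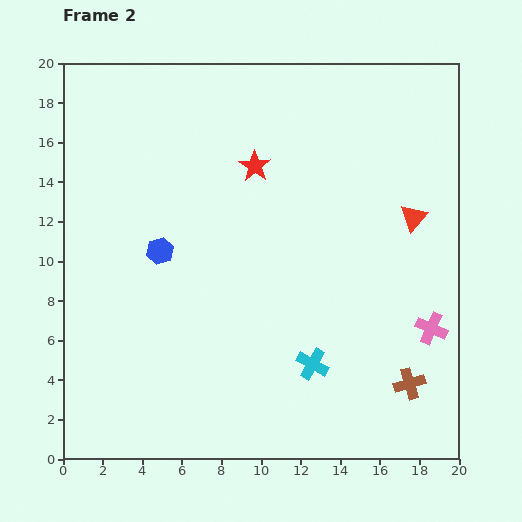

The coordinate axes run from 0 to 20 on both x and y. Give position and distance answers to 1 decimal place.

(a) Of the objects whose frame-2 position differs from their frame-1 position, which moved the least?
the blue hexagon

(moved 3.1)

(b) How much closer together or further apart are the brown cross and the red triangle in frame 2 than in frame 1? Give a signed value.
+0.8

Distance in frame 1: 7.6. Distance in frame 2: 8.4.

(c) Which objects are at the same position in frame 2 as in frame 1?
the pink cross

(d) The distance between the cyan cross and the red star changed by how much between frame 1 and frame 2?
-10.8

Distance in frame 1: 21.2. Distance in frame 2: 10.4.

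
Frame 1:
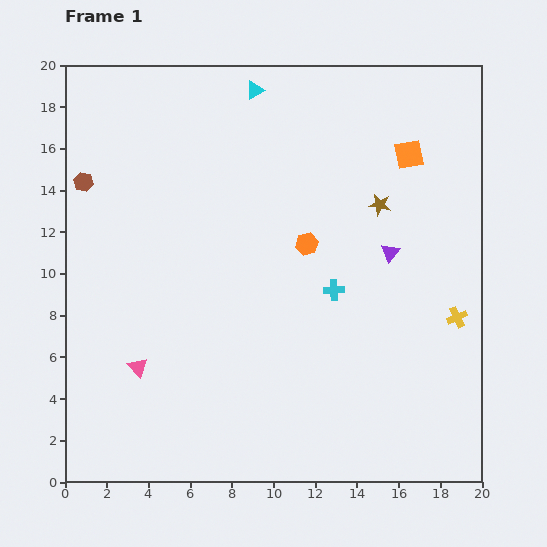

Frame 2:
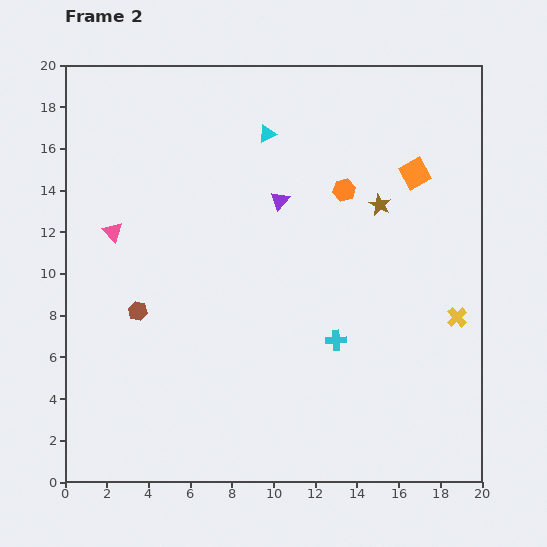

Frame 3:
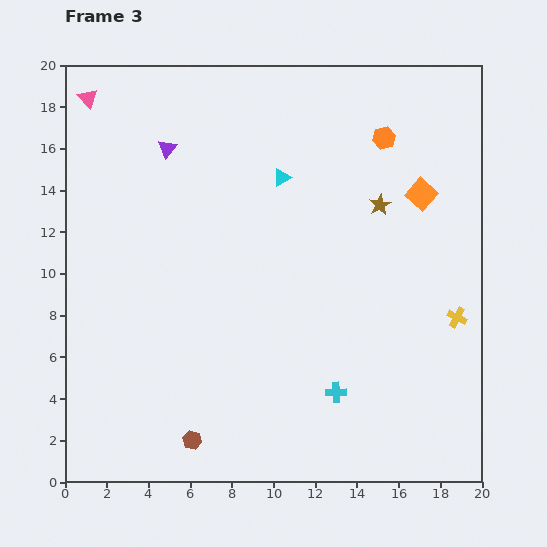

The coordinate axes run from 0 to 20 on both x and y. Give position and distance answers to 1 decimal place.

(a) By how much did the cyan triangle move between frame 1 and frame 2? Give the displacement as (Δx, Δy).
(0.6, -2.1)

The cyan triangle was at (9.1, 18.8) in frame 1 and (9.7, 16.7) in frame 2.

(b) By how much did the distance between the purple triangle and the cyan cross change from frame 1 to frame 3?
+11.0

Distance in frame 1: 3.2. Distance in frame 3: 14.2.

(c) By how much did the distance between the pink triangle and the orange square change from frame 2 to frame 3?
+1.8

Distance in frame 2: 14.8. Distance in frame 3: 16.6.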